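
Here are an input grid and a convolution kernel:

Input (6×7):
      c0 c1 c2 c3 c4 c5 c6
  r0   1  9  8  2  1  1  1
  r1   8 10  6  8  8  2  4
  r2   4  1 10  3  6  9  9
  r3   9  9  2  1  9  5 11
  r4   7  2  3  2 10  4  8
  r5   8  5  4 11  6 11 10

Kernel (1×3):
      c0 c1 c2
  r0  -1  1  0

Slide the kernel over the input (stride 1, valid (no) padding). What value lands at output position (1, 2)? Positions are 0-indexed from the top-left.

2

The receptive field on the input at this output position is [6 8 8]. Elementwise product with the kernel and sum: 6·-1 + 8·1.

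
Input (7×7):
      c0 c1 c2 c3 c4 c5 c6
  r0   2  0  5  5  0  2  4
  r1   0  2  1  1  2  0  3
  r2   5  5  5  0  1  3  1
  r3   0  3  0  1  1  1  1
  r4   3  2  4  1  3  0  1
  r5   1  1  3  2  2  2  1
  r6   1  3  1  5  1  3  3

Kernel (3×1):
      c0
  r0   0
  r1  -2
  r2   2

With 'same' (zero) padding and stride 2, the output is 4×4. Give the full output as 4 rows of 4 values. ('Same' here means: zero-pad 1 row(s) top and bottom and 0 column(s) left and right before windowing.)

Output[0,0]: The receptive field on the zero-padded input at this output position is [0 / 2 / 0]. Elementwise product with the kernel and sum: 2·-2 + 0·2.

-4 -8 4 -2
-10 -10 0 0
-4 -2 -2 0
-2 -2 -2 -6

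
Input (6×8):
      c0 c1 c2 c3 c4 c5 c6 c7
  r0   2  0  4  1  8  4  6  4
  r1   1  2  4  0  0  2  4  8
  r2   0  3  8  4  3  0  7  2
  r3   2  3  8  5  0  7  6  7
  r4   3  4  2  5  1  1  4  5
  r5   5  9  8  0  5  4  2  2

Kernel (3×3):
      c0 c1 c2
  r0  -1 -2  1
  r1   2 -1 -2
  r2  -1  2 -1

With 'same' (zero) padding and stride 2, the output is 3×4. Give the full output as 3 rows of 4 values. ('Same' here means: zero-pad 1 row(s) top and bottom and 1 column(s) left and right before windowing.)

Output[0,0]: The receptive field on the zero-padded input at this output position is [0 0 0 / 0 2 0 / 0 1 2]. Elementwise product with the kernel and sum: 0·-1 + 0·-2 + 0·1 + 0·2 + 2·-1 + 0·-2 + 0·-1 + 1·2 + 2·-1.

-2 0 -16 -8
-5 -12 -5 -15
-11 -11 15 -26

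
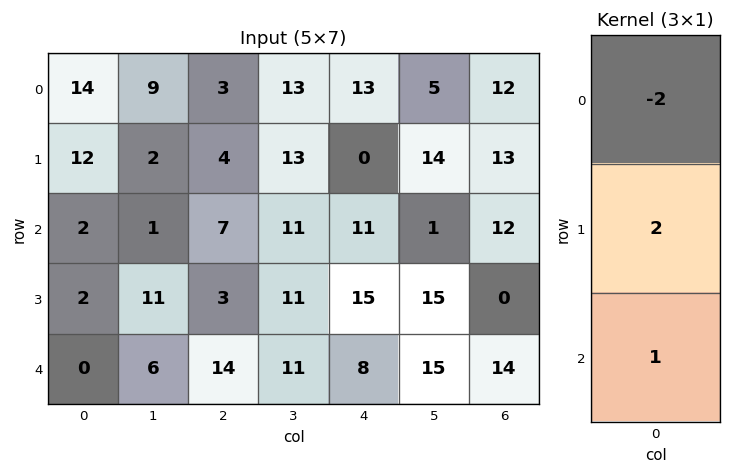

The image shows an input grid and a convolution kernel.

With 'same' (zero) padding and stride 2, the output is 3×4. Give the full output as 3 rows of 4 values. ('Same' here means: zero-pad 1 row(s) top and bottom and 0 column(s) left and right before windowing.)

Output[0,0]: The receptive field on the zero-padded input at this output position is [0 / 14 / 12]. Elementwise product with the kernel and sum: 0·-2 + 14·2 + 12·1.

40 10 26 37
-18 9 37 -2
-4 22 -14 28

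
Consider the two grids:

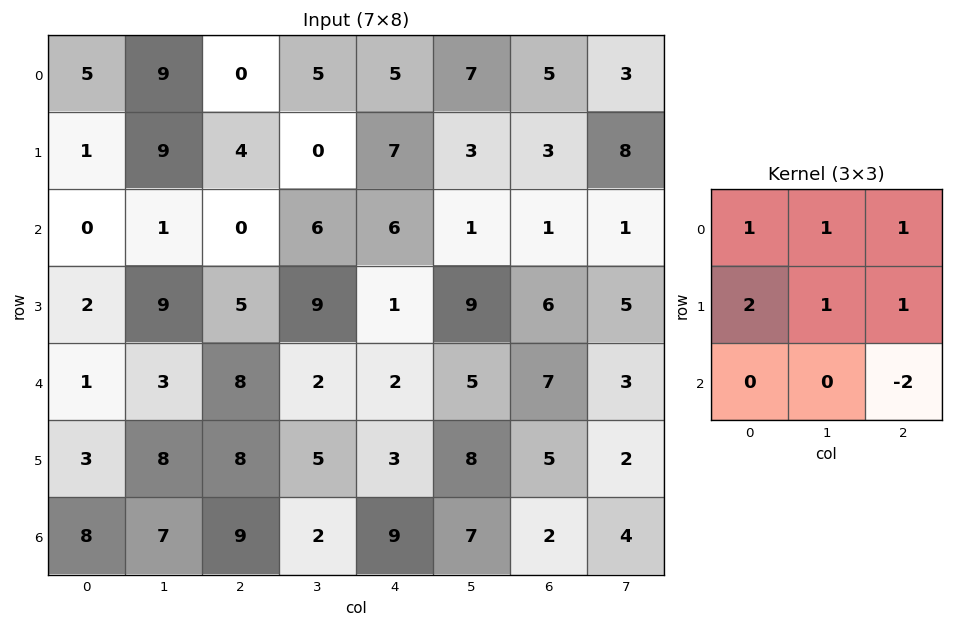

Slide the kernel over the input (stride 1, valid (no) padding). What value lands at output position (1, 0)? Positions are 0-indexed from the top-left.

5

The receptive field on the input at this output position is [1 9 4 / 0 1 0 / 2 9 5]. Elementwise product with the kernel and sum: 1·1 + 9·1 + 4·1 + 0·2 + 1·1 + 0·1 + 5·-2.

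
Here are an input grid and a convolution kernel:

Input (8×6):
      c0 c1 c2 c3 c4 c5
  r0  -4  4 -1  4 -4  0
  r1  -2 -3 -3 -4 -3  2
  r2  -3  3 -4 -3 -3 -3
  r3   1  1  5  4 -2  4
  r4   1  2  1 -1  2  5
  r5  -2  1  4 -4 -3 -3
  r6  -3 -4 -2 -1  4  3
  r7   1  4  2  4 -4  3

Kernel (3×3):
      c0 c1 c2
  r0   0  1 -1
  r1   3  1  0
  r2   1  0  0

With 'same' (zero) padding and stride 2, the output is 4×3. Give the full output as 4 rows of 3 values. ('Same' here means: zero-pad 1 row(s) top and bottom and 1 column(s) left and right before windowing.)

-4 8 4
-2 7 -13
1 9 -11
-6 -2 5

Output[0,0]: The receptive field on the zero-padded input at this output position is [0 0 0 / 0 -4 4 / 0 -2 -3]. Elementwise product with the kernel and sum: 0·1 + 0·-1 + 0·3 + -4·1 + 0·1.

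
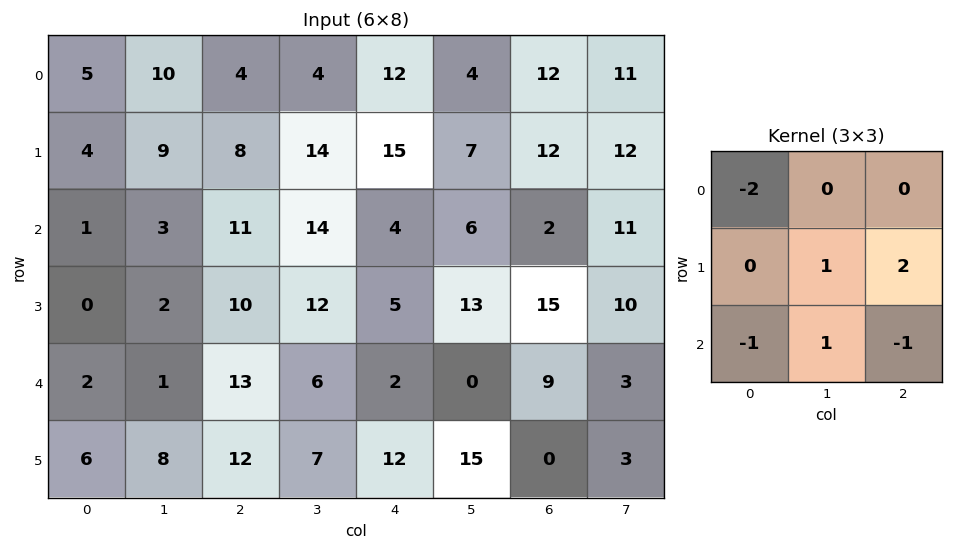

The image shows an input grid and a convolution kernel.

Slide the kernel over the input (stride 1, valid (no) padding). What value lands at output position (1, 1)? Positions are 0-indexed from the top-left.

17

The receptive field on the input at this output position is [9 8 14 / 3 11 14 / 2 10 12]. Elementwise product with the kernel and sum: 9·-2 + 11·1 + 14·2 + 2·-1 + 10·1 + 12·-1.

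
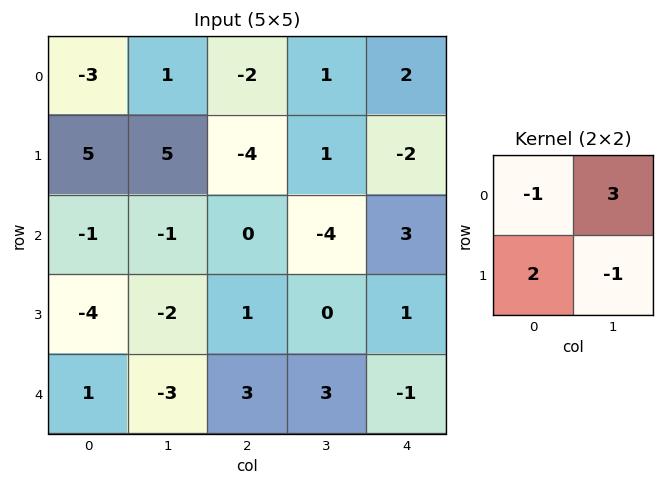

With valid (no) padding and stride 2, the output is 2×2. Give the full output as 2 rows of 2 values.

Output[0,0]: The receptive field on the input at this output position is [-3 1 / 5 5]. Elementwise product with the kernel and sum: -3·-1 + 1·3 + 5·2 + 5·-1.

11 -4
-8 -10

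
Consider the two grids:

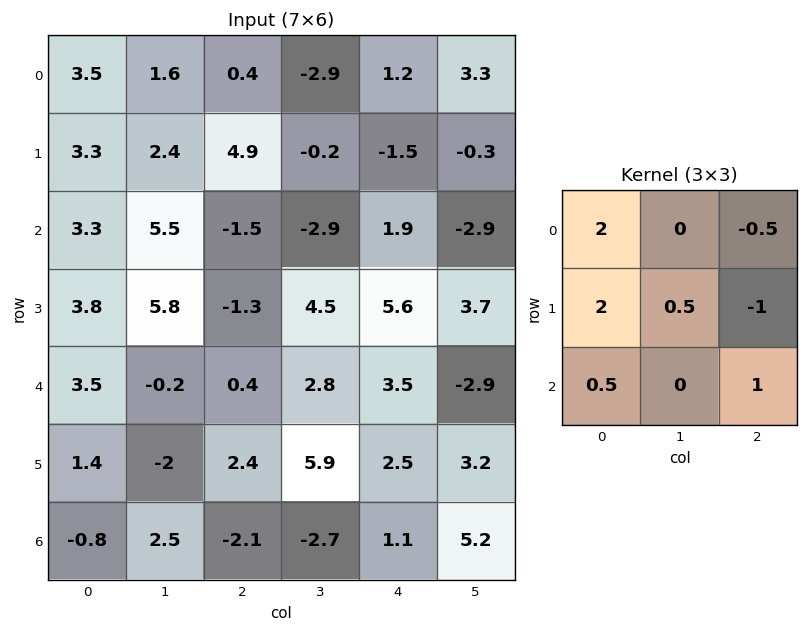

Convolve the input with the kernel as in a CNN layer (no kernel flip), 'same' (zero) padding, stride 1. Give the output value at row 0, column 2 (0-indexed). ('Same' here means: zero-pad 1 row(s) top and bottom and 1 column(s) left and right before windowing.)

The receptive field on the zero-padded input at this output position is [0 0 0 / 1.6 0.4 -2.9 / 2.4 4.9 -0.2]. Elementwise product with the kernel and sum: 0·2 + 0·-0.5 + 1.6·2 + 0.4·0.5 + -2.9·-1 + 2.4·0.5 + -0.2·1.

7.3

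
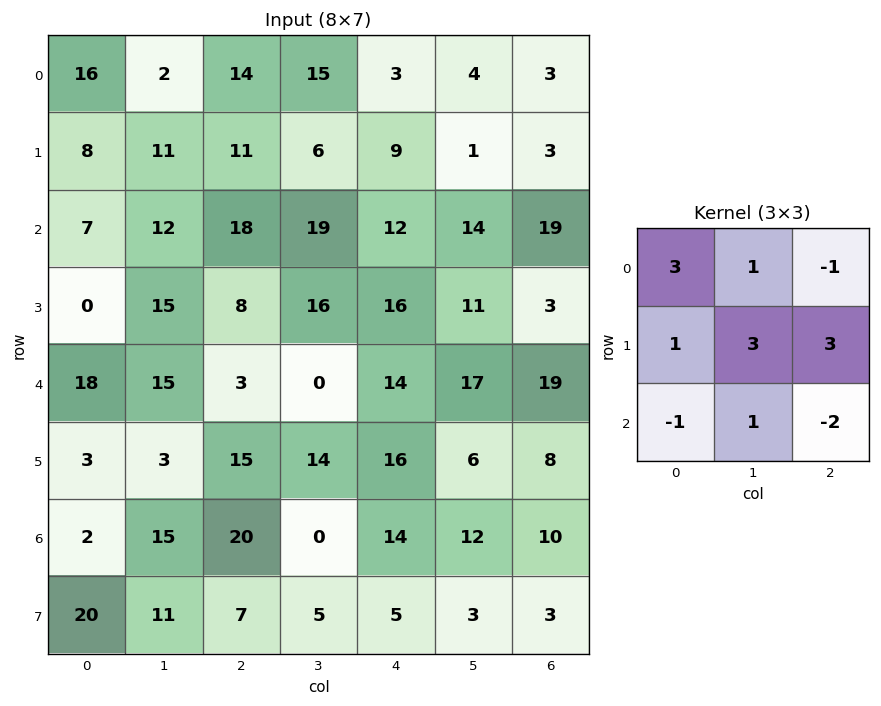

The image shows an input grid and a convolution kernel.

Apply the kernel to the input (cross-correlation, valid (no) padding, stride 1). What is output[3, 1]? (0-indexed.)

45

The receptive field on the input at this output position is [15 8 16 / 15 3 0 / 3 15 14]. Elementwise product with the kernel and sum: 15·3 + 8·1 + 16·-1 + 15·1 + 3·3 + 0·3 + 3·-1 + 15·1 + 14·-2.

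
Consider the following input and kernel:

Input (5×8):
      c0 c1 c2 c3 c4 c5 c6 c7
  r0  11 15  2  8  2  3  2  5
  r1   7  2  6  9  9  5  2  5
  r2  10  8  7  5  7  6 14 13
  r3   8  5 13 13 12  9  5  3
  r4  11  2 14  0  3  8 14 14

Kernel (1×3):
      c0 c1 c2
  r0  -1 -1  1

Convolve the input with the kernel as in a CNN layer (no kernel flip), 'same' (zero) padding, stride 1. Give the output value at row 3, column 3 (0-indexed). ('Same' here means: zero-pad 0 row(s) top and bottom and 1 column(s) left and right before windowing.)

The receptive field on the zero-padded input at this output position is [13 13 12]. Elementwise product with the kernel and sum: 13·-1 + 13·-1 + 12·1.

-14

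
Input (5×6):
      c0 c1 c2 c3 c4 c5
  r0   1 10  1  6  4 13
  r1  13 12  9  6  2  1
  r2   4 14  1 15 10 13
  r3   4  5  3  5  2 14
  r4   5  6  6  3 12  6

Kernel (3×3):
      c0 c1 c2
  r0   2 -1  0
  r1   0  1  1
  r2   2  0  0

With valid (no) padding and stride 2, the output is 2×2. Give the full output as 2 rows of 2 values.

21 6
12 6

Output[0,0]: The receptive field on the input at this output position is [1 10 1 / 13 12 9 / 4 14 1]. Elementwise product with the kernel and sum: 1·2 + 10·-1 + 12·1 + 9·1 + 4·2.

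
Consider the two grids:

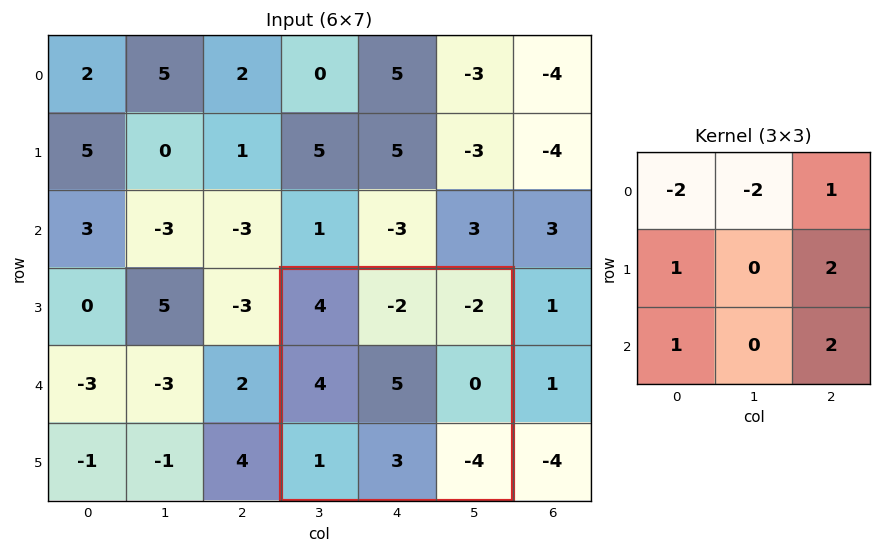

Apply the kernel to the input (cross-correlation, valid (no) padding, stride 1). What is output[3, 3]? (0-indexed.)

-9

The receptive field on the input at this output position is [4 -2 -2 / 4 5 0 / 1 3 -4]. Elementwise product with the kernel and sum: 4·-2 + -2·-2 + -2·1 + 4·1 + 0·2 + 1·1 + -4·2.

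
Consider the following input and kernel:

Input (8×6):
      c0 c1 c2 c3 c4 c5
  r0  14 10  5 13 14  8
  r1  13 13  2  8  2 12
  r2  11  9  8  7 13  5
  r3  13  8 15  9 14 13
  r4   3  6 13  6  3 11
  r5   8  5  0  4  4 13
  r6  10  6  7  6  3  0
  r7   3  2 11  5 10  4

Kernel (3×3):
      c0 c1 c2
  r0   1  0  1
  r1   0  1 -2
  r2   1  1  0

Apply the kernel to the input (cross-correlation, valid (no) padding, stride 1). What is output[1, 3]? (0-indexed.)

46

The receptive field on the input at this output position is [8 2 12 / 7 13 5 / 9 14 13]. Elementwise product with the kernel and sum: 8·1 + 12·1 + 13·1 + 5·-2 + 9·1 + 14·1.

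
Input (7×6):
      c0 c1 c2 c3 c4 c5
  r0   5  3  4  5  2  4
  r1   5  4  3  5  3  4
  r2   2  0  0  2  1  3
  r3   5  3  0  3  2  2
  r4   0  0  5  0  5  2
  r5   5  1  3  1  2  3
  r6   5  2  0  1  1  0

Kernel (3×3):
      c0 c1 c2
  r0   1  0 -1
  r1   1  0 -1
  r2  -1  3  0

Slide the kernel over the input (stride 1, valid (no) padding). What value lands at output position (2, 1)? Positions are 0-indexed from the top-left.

The receptive field on the input at this output position is [0 0 2 / 3 0 3 / 0 5 0]. Elementwise product with the kernel and sum: 0·1 + 2·-1 + 3·1 + 3·-1 + 0·-1 + 5·3.

13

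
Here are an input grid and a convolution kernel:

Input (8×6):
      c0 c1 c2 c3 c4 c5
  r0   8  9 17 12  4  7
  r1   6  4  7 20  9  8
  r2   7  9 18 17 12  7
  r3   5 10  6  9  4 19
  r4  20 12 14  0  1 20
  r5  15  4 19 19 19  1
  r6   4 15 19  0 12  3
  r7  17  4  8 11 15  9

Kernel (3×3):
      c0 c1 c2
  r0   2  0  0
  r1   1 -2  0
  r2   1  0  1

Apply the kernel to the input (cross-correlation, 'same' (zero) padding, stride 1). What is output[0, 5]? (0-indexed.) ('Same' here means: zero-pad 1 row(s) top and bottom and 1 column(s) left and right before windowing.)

The receptive field on the zero-padded input at this output position is [0 0 0 / 4 7 0 / 9 8 0]. Elementwise product with the kernel and sum: 0·2 + 4·1 + 7·-2 + 9·1 + 0·1.

-1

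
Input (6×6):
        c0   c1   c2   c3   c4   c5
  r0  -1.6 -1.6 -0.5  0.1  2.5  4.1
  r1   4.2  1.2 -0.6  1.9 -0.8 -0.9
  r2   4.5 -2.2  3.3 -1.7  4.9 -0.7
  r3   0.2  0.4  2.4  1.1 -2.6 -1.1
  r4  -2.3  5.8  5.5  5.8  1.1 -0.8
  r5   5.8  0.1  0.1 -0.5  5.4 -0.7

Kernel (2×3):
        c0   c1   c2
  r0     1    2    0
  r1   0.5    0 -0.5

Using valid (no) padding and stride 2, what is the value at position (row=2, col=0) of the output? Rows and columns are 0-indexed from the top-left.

12.15

The receptive field on the input at this output position is [-2.3 5.8 5.5 / 5.8 0.1 0.1]. Elementwise product with the kernel and sum: -2.3·1 + 5.8·2 + 5.8·0.5 + 0.1·-0.5.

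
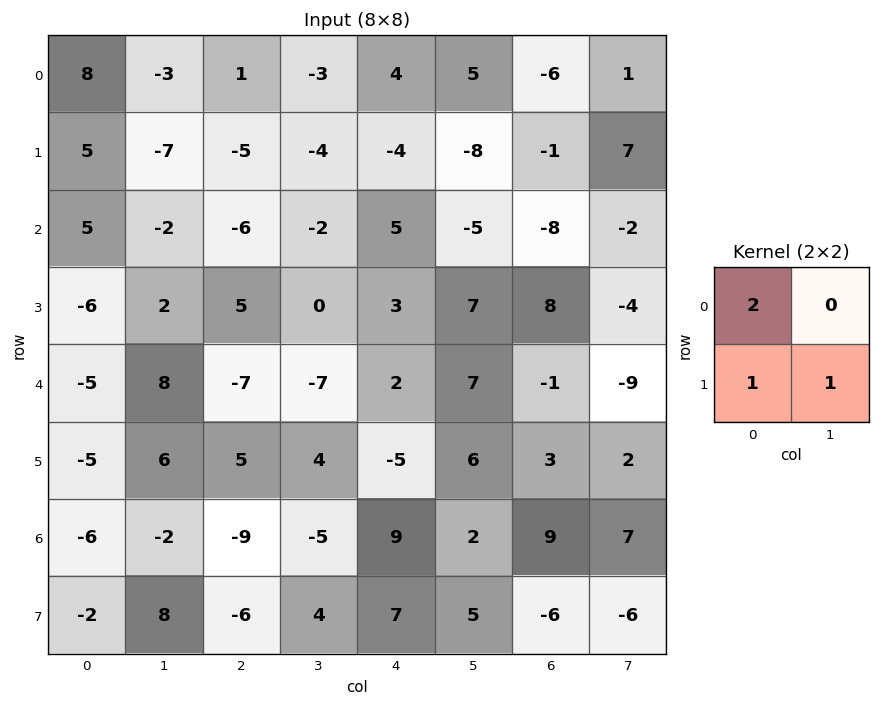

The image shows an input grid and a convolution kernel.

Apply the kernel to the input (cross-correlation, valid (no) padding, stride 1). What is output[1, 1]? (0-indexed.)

-22

The receptive field on the input at this output position is [-7 -5 / -2 -6]. Elementwise product with the kernel and sum: -7·2 + -2·1 + -6·1.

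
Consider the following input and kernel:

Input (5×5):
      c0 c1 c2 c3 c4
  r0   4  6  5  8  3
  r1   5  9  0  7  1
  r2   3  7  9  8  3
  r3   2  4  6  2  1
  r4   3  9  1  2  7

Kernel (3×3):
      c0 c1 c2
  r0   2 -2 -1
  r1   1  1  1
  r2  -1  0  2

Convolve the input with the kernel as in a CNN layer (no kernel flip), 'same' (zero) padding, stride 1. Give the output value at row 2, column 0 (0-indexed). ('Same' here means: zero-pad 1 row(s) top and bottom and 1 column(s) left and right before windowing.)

-1

The receptive field on the zero-padded input at this output position is [0 5 9 / 0 3 7 / 0 2 4]. Elementwise product with the kernel and sum: 0·2 + 5·-2 + 9·-1 + 0·1 + 3·1 + 7·1 + 0·-1 + 4·2.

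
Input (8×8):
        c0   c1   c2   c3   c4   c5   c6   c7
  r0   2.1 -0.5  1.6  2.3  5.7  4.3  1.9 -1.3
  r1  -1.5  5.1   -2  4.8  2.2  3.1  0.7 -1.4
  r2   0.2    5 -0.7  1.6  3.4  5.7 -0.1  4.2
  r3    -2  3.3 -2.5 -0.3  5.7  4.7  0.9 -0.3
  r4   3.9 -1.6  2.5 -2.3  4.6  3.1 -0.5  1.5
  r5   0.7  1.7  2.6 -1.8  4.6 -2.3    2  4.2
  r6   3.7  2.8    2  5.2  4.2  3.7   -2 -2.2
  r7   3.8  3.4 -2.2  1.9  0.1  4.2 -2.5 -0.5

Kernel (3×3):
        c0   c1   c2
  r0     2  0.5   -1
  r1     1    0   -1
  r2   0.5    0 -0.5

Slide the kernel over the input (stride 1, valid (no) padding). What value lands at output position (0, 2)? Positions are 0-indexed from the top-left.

-7.6

The receptive field on the input at this output position is [1.6 2.3 5.7 / -2 4.8 2.2 / -0.7 1.6 3.4]. Elementwise product with the kernel and sum: 1.6·2 + 2.3·0.5 + 5.7·-1 + -2·1 + 2.2·-1 + -0.7·0.5 + 3.4·-0.5.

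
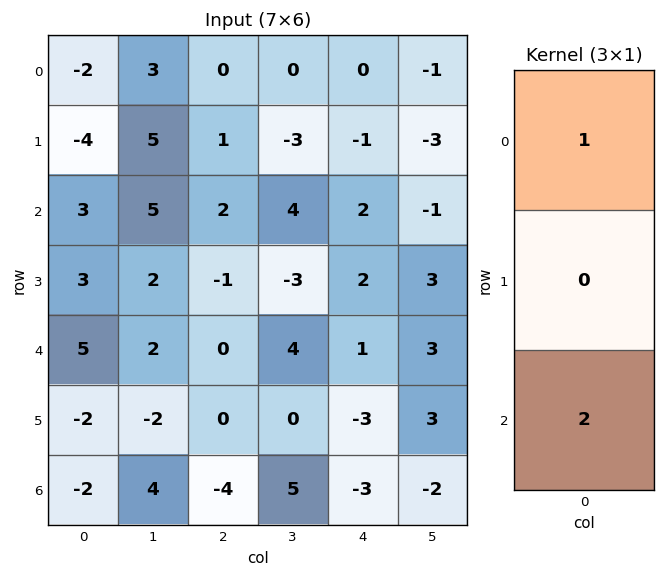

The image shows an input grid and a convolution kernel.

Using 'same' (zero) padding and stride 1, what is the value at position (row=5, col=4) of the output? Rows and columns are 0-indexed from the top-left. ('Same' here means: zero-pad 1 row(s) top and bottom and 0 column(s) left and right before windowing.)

The receptive field on the zero-padded input at this output position is [1 / -3 / -3]. Elementwise product with the kernel and sum: 1·1 + -3·2.

-5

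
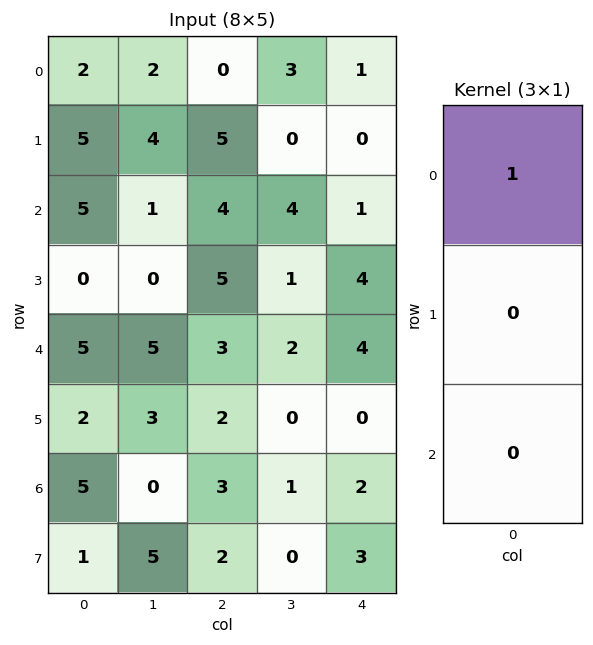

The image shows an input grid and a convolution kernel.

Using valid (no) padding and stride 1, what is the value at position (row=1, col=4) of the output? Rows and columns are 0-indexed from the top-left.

0

The receptive field on the input at this output position is [0 / 1 / 4]. Elementwise product with the kernel and sum: 0·1.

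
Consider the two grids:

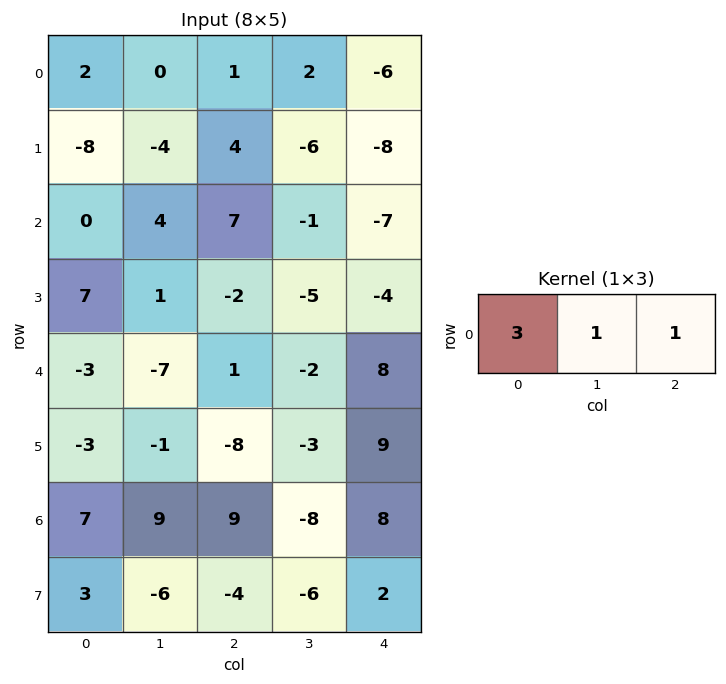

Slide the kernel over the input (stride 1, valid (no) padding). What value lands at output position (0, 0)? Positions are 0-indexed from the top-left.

7

The receptive field on the input at this output position is [2 0 1]. Elementwise product with the kernel and sum: 2·3 + 0·1 + 1·1.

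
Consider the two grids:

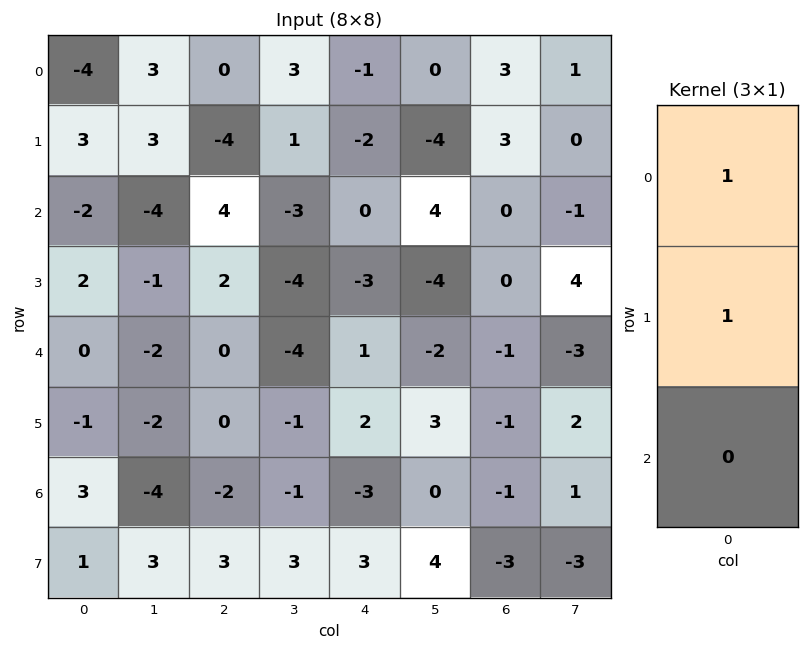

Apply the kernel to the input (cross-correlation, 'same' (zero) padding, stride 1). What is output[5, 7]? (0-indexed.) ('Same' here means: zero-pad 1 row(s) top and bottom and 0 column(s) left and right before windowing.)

-1

The receptive field on the zero-padded input at this output position is [-3 / 2 / 1]. Elementwise product with the kernel and sum: -3·1 + 2·1.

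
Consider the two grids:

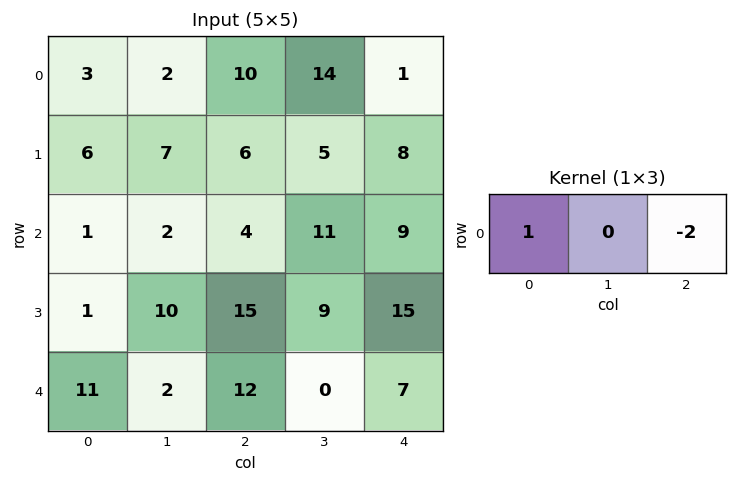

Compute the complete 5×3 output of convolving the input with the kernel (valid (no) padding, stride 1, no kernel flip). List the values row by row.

Output[0,0]: The receptive field on the input at this output position is [3 2 10]. Elementwise product with the kernel and sum: 3·1 + 10·-2.
Output[0,1]: The receptive field on the input at this output position is [2 10 14]. Elementwise product with the kernel and sum: 2·1 + 14·-2.

-17 -26 8
-6 -3 -10
-7 -20 -14
-29 -8 -15
-13 2 -2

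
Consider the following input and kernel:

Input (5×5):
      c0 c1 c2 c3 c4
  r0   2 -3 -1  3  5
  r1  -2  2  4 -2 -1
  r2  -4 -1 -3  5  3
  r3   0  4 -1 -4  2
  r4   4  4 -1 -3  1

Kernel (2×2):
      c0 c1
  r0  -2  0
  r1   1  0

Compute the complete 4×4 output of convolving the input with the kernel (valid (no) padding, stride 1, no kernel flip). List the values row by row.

Output[0,0]: The receptive field on the input at this output position is [2 -3 / -2 2]. Elementwise product with the kernel and sum: 2·-2 + -2·1.

-6 8 6 -8
0 -5 -11 9
8 6 5 -14
4 -4 1 5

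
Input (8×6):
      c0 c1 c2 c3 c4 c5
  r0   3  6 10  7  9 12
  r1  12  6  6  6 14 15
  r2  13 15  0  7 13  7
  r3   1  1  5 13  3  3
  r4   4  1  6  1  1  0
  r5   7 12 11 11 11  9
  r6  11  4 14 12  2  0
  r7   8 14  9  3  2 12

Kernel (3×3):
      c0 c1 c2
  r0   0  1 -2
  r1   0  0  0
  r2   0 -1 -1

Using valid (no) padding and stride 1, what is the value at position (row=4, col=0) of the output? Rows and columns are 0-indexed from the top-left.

-29

The receptive field on the input at this output position is [4 1 6 / 7 12 11 / 11 4 14]. Elementwise product with the kernel and sum: 1·1 + 6·-2 + 4·-1 + 14·-1.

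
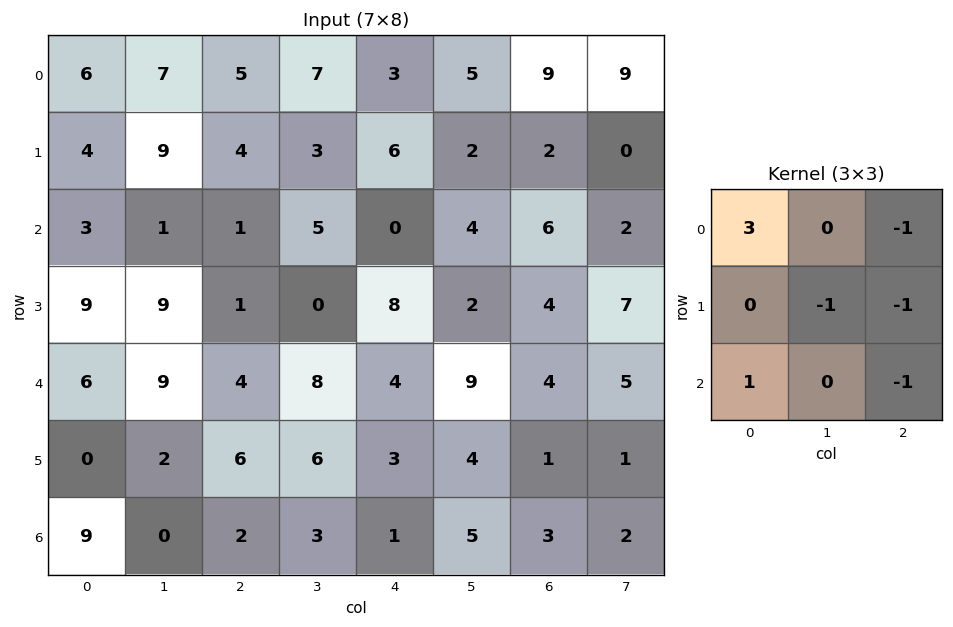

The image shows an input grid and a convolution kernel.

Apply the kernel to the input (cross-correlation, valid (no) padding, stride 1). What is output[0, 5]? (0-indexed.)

6

The receptive field on the input at this output position is [5 9 9 / 2 2 0 / 4 6 2]. Elementwise product with the kernel and sum: 5·3 + 9·-1 + 2·-1 + 0·-1 + 4·1 + 2·-1.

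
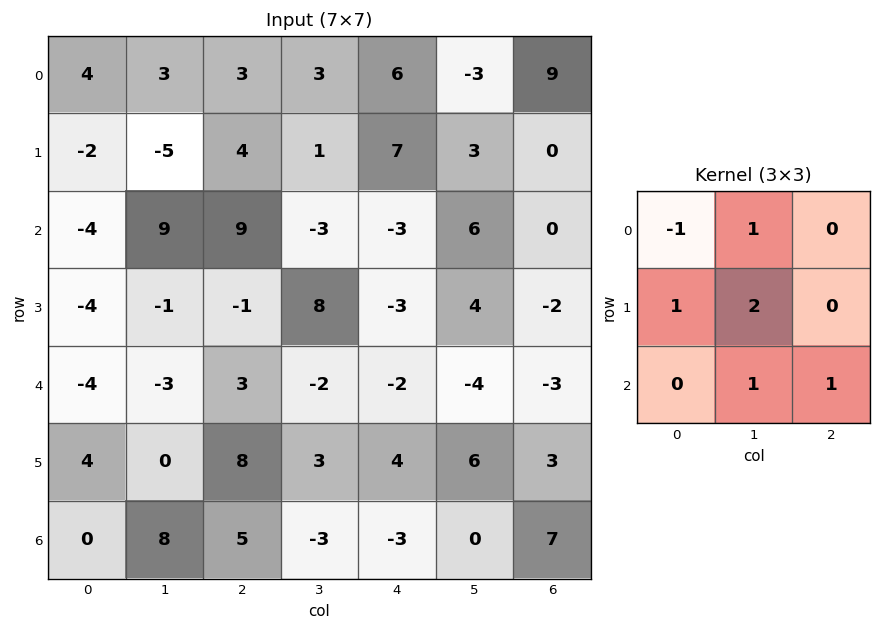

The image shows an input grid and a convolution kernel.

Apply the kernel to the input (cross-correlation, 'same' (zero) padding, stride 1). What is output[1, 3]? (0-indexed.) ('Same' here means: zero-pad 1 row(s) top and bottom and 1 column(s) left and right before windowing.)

0

The receptive field on the zero-padded input at this output position is [3 3 6 / 4 1 7 / 9 -3 -3]. Elementwise product with the kernel and sum: 3·-1 + 3·1 + 4·1 + 1·2 + -3·1 + -3·1.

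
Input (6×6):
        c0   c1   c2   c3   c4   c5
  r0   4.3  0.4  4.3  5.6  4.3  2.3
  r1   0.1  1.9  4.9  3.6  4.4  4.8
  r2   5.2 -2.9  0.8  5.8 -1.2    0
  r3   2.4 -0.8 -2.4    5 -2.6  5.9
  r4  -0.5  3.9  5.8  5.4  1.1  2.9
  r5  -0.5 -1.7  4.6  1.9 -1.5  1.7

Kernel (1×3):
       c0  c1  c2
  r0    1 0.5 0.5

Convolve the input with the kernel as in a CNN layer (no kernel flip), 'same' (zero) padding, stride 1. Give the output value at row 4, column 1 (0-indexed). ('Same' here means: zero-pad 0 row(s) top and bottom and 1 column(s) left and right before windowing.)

4.35

The receptive field on the zero-padded input at this output position is [-0.5 3.9 5.8]. Elementwise product with the kernel and sum: -0.5·1 + 3.9·0.5 + 5.8·0.5.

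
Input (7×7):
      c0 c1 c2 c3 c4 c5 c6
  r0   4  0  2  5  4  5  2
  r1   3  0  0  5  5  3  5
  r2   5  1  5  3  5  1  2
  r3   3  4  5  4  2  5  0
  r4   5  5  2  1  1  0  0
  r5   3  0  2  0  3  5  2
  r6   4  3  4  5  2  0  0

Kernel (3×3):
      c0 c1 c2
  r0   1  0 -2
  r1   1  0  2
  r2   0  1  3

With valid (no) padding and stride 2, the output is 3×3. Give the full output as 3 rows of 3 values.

19 22 22
19 8 3
23 19 8

Output[0,0]: The receptive field on the input at this output position is [4 0 2 / 3 0 0 / 5 1 5]. Elementwise product with the kernel and sum: 4·1 + 2·-2 + 3·1 + 0·2 + 1·1 + 5·3.
Output[0,1]: The receptive field on the input at this output position is [2 5 4 / 0 5 5 / 5 3 5]. Elementwise product with the kernel and sum: 2·1 + 4·-2 + 0·1 + 5·2 + 3·1 + 5·3.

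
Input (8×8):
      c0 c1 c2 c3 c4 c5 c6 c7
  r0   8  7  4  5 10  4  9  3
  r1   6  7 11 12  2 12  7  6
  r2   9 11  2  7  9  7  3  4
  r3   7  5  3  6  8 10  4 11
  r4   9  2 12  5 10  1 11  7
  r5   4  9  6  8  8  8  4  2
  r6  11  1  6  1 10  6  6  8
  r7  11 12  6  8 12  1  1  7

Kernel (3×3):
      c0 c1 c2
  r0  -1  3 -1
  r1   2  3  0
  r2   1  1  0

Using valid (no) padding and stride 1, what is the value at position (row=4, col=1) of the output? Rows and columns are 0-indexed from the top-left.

The receptive field on the input at this output position is [2 12 5 / 9 6 8 / 1 6 1]. Elementwise product with the kernel and sum: 2·-1 + 12·3 + 5·-1 + 9·2 + 6·3 + 1·1 + 6·1.

72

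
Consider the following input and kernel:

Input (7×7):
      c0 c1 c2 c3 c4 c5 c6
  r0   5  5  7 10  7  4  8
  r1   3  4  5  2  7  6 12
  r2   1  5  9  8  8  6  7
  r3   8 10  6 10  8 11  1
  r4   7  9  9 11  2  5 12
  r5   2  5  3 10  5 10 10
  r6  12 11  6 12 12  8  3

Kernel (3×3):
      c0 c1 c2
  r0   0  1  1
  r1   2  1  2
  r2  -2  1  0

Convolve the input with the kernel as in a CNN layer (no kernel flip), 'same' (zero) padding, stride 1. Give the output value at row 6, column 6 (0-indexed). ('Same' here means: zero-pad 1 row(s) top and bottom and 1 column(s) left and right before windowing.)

The receptive field on the zero-padded input at this output position is [10 10 0 / 8 3 0 / 0 0 0]. Elementwise product with the kernel and sum: 10·1 + 0·1 + 8·2 + 3·1 + 0·2 + 0·-2 + 0·1.

29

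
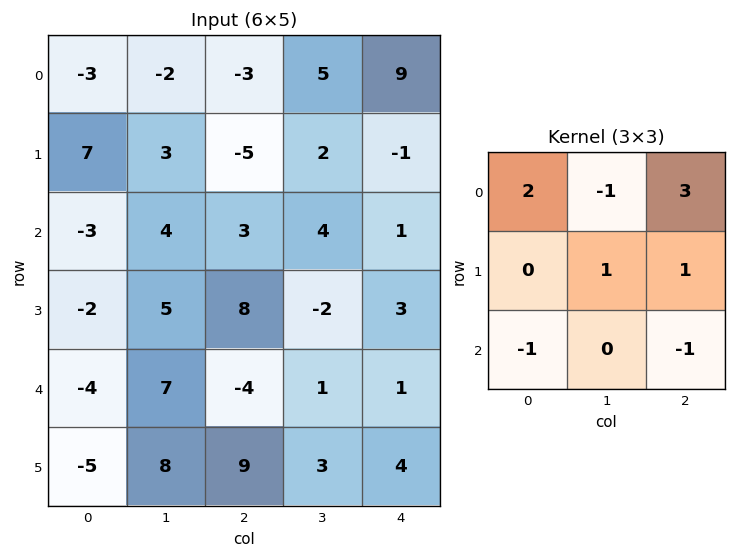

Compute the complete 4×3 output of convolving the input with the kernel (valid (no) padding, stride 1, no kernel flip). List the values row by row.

-15 3 13
-3 21 -21
20 15 9
14 -18 16

Output[0,0]: The receptive field on the input at this output position is [-3 -2 -3 / 7 3 -5 / -3 4 3]. Elementwise product with the kernel and sum: -3·2 + -2·-1 + -3·3 + 3·1 + -5·1 + -3·-1 + 3·-1.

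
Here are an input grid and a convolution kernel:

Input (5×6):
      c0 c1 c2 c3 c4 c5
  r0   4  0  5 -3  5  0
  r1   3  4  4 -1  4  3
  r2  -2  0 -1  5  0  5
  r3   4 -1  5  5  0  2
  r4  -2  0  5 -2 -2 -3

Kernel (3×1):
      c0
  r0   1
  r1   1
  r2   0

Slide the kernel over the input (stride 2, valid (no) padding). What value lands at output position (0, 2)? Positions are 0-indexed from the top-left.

The receptive field on the input at this output position is [5 / 4 / 0]. Elementwise product with the kernel and sum: 5·1 + 4·1.

9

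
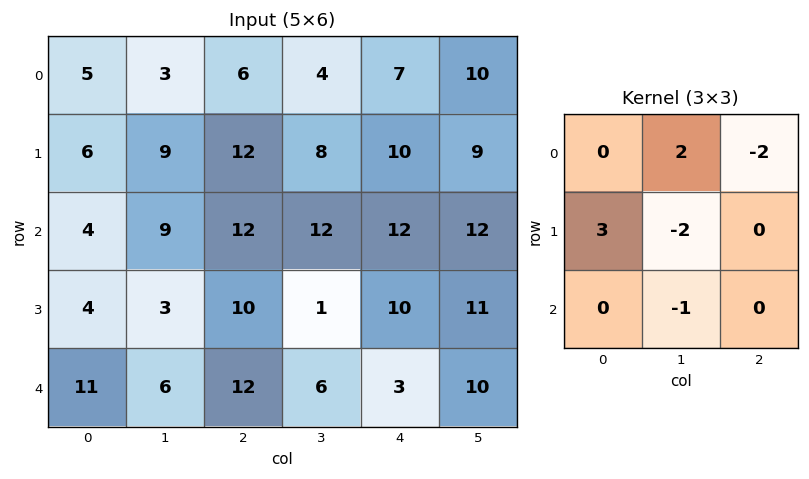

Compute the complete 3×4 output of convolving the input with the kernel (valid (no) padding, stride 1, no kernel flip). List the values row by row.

-15 -5 2 -14
-15 1 7 4
-6 -23 22 -20

Output[0,0]: The receptive field on the input at this output position is [5 3 6 / 6 9 12 / 4 9 12]. Elementwise product with the kernel and sum: 3·2 + 6·-2 + 6·3 + 9·-2 + 9·-1.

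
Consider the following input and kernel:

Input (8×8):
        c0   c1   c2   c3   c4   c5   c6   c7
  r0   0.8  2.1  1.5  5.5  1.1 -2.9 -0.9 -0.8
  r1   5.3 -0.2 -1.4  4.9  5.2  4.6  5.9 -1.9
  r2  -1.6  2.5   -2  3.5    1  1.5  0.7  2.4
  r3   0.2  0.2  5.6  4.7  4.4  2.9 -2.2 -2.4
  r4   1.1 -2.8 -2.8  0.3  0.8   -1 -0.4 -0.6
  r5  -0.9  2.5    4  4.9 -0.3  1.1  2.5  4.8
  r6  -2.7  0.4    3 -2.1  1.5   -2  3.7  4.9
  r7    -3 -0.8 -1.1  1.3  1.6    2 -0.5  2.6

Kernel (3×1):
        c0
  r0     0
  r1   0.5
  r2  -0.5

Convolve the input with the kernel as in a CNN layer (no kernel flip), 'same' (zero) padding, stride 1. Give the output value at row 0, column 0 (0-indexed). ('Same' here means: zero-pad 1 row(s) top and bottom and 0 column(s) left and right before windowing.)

-2.25

The receptive field on the zero-padded input at this output position is [0 / 0.8 / 5.3]. Elementwise product with the kernel and sum: 0.8·0.5 + 5.3·-0.5.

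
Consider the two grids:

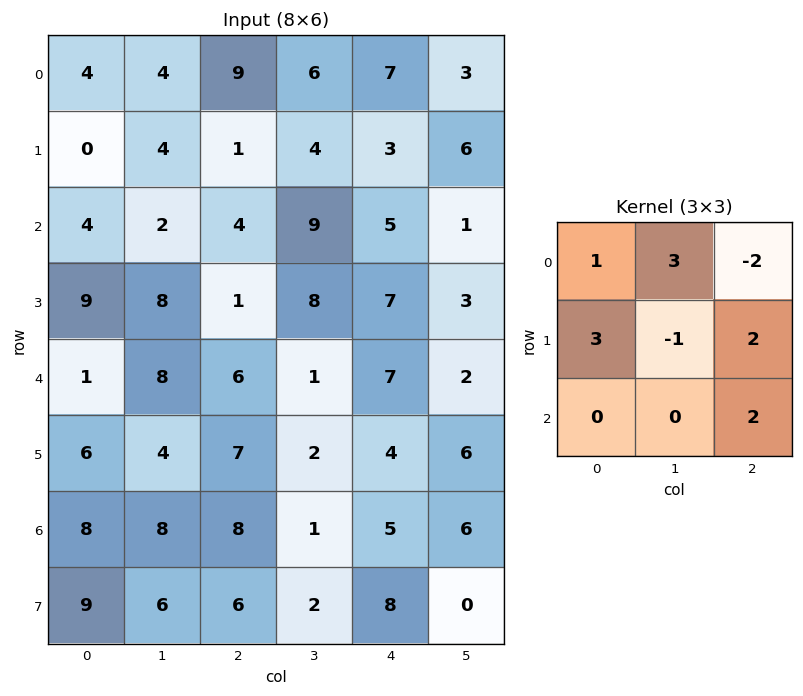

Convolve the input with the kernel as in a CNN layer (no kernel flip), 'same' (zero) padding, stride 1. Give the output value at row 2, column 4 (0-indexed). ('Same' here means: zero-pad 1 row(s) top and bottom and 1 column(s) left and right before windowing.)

The receptive field on the zero-padded input at this output position is [4 3 6 / 9 5 1 / 8 7 3]. Elementwise product with the kernel and sum: 4·1 + 3·3 + 6·-2 + 9·3 + 5·-1 + 1·2 + 3·2.

31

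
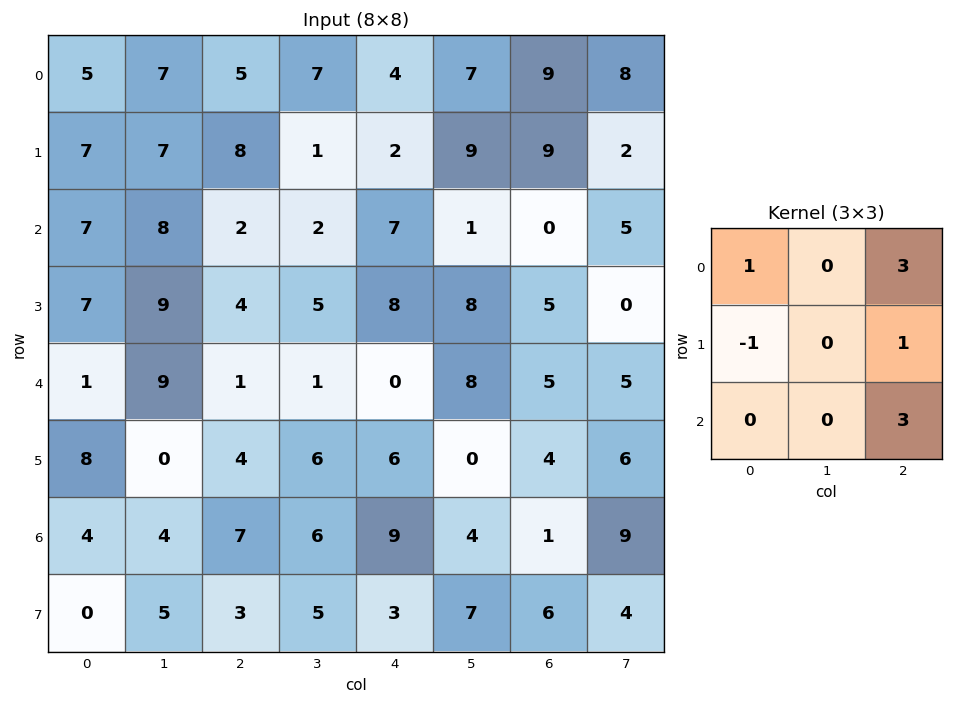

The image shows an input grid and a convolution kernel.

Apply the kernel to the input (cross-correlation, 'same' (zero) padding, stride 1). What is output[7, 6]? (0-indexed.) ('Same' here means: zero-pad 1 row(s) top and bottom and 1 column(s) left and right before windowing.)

The receptive field on the zero-padded input at this output position is [4 1 9 / 7 6 4 / 0 0 0]. Elementwise product with the kernel and sum: 4·1 + 9·3 + 7·-1 + 4·1 + 0·3.

28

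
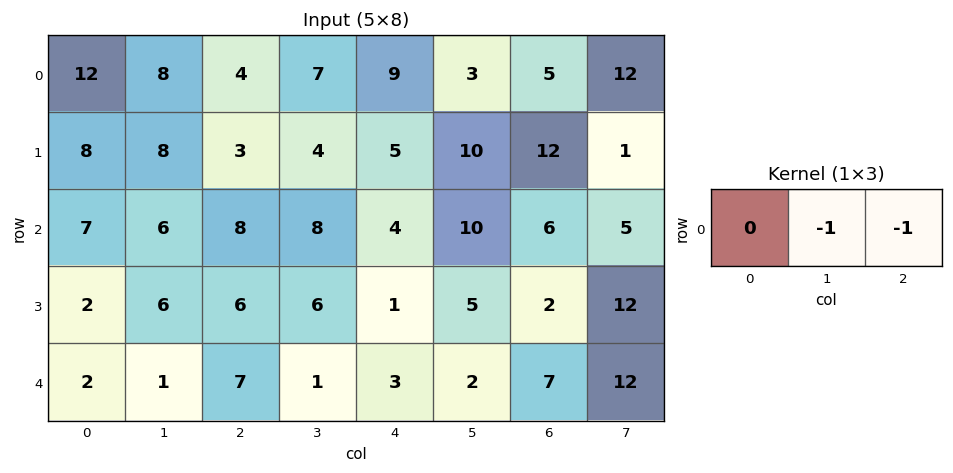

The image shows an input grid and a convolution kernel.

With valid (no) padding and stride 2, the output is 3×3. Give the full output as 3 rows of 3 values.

-12 -16 -8
-14 -12 -16
-8 -4 -9

Output[0,0]: The receptive field on the input at this output position is [12 8 4]. Elementwise product with the kernel and sum: 8·-1 + 4·-1.
Output[0,1]: The receptive field on the input at this output position is [4 7 9]. Elementwise product with the kernel and sum: 7·-1 + 9·-1.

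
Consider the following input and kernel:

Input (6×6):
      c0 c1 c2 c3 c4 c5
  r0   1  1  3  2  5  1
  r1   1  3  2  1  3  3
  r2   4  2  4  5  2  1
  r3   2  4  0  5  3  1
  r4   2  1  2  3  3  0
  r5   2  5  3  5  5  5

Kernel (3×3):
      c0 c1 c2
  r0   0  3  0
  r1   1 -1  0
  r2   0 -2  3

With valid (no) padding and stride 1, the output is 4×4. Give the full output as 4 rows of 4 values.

Output[0,0]: The receptive field on the input at this output position is [1 1 3 / 1 3 2 / 4 2 4]. Elementwise product with the kernel and sum: 1·3 + 1·1 + 3·-1 + 2·-2 + 4·3.

9 17 3 12
3 19 1 9
8 21 13 2
12 8 19 14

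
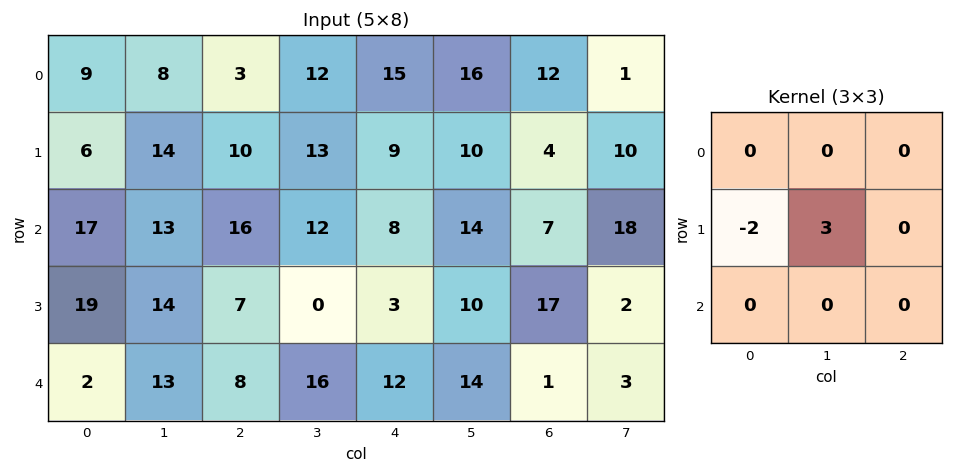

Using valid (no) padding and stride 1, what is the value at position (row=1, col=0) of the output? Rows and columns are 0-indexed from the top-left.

The receptive field on the input at this output position is [6 14 10 / 17 13 16 / 19 14 7]. Elementwise product with the kernel and sum: 17·-2 + 13·3.

5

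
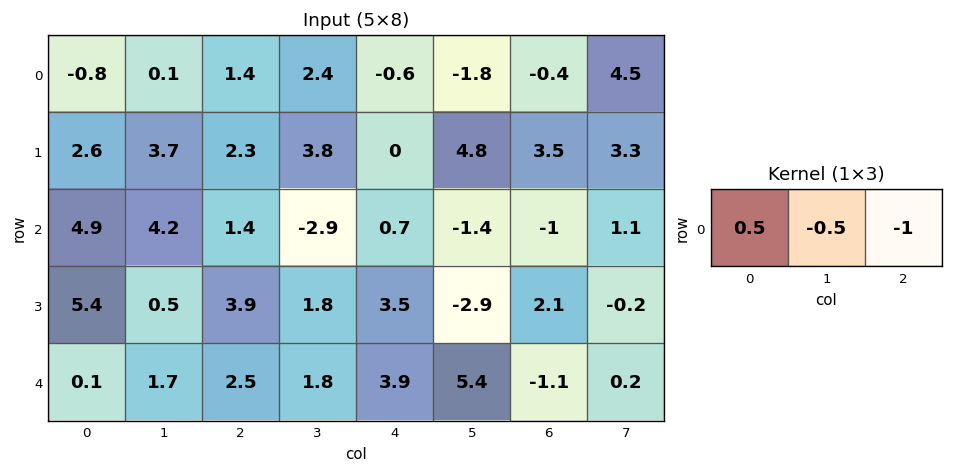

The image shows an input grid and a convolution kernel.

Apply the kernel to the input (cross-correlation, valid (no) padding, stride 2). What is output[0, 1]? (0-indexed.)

0.1

The receptive field on the input at this output position is [1.4 2.4 -0.6]. Elementwise product with the kernel and sum: 1.4·0.5 + 2.4·-0.5 + -0.6·-1.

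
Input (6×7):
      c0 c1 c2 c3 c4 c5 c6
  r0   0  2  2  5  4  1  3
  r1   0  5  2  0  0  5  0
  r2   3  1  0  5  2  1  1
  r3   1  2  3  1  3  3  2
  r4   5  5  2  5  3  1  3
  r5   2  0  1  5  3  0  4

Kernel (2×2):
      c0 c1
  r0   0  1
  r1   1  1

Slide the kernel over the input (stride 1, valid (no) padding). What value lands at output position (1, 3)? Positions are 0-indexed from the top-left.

7

The receptive field on the input at this output position is [0 0 / 5 2]. Elementwise product with the kernel and sum: 0·1 + 5·1 + 2·1.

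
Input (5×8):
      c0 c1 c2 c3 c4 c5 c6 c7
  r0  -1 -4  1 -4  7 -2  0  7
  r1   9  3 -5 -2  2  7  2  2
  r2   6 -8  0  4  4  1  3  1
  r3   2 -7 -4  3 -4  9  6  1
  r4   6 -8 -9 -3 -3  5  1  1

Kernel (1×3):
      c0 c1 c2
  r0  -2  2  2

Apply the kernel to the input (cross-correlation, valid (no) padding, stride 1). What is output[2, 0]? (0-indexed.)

The receptive field on the input at this output position is [6 -8 0]. Elementwise product with the kernel and sum: 6·-2 + -8·2 + 0·2.

-28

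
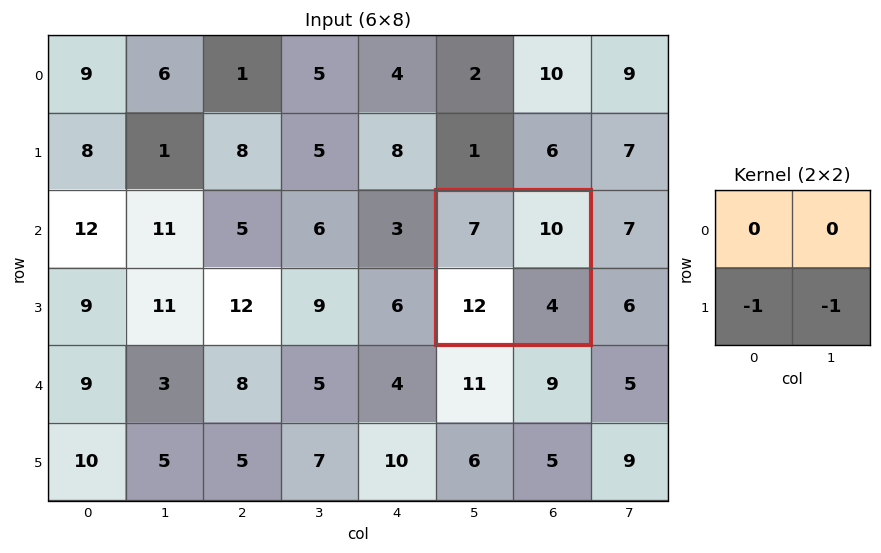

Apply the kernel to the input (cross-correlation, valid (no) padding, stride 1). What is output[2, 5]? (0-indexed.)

The receptive field on the input at this output position is [7 10 / 12 4]. Elementwise product with the kernel and sum: 12·-1 + 4·-1.

-16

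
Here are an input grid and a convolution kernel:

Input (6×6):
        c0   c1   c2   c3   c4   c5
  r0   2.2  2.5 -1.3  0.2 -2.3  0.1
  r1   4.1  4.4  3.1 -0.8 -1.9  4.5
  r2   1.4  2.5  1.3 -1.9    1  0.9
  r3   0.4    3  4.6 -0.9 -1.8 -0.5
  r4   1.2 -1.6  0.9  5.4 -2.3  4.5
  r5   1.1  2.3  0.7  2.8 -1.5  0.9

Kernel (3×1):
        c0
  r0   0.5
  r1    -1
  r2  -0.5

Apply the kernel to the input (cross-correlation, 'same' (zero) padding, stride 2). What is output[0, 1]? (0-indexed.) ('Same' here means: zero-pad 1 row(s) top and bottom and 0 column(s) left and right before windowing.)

The receptive field on the zero-padded input at this output position is [0 / -1.3 / 3.1]. Elementwise product with the kernel and sum: 0·0.5 + -1.3·-1 + 3.1·-0.5.

-0.25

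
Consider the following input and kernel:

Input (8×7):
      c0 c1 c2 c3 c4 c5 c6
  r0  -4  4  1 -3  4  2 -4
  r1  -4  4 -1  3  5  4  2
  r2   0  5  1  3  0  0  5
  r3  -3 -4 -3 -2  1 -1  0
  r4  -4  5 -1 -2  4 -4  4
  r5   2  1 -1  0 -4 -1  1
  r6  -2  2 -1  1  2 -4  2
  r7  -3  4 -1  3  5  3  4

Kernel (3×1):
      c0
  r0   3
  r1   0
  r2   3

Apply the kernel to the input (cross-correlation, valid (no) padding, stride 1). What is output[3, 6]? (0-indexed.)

3

The receptive field on the input at this output position is [0 / 4 / 1]. Elementwise product with the kernel and sum: 0·3 + 1·3.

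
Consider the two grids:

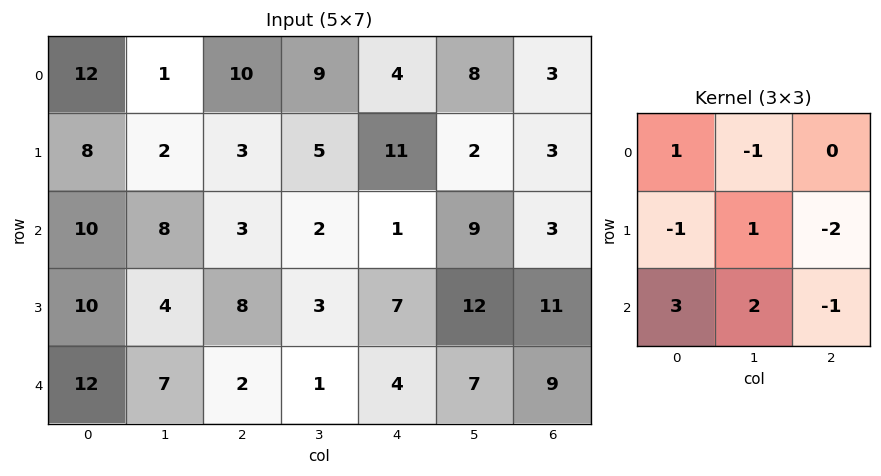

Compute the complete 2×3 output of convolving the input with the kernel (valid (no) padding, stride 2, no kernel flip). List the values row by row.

Output[0,0]: The receptive field on the input at this output position is [12 1 10 / 8 2 3 / 10 8 3]. Elementwise product with the kernel and sum: 12·1 + 1·-1 + 8·-1 + 2·1 + 3·-2 + 10·3 + 8·2 + 3·-1.
Output[0,1]: The receptive field on the input at this output position is [10 9 4 / 3 5 11 / 3 2 1]. Elementwise product with the kernel and sum: 10·1 + 9·-1 + 3·-1 + 5·1 + 11·-2 + 3·3 + 2·2 + 1·-1.

42 -7 -1
28 -14 -8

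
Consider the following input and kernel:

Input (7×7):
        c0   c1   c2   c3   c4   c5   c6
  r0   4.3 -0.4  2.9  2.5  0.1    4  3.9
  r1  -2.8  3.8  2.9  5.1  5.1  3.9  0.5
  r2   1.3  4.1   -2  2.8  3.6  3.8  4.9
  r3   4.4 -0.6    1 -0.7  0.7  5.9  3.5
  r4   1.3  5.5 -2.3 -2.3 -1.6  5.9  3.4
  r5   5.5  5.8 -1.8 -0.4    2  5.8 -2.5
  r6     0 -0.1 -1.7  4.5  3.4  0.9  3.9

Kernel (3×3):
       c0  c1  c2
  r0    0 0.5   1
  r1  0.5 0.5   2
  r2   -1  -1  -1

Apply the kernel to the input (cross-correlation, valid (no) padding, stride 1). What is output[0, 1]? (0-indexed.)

The receptive field on the input at this output position is [-0.4 2.9 2.5 / 3.8 2.9 5.1 / 4.1 -2 2.8]. Elementwise product with the kernel and sum: 2.9·0.5 + 2.5·1 + 3.8·0.5 + 2.9·0.5 + 5.1·2 + 4.1·-1 + -2·-1 + 2.8·-1.

12.6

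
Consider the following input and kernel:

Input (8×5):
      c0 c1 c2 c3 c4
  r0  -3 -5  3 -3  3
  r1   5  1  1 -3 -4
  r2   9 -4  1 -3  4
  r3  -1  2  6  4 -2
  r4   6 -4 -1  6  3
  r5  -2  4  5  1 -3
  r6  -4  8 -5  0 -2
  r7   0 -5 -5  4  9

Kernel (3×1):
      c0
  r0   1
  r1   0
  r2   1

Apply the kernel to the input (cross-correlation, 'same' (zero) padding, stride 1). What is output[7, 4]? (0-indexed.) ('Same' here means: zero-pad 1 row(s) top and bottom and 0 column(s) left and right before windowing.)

-2

The receptive field on the zero-padded input at this output position is [-2 / 9 / 0]. Elementwise product with the kernel and sum: -2·1 + 0·1.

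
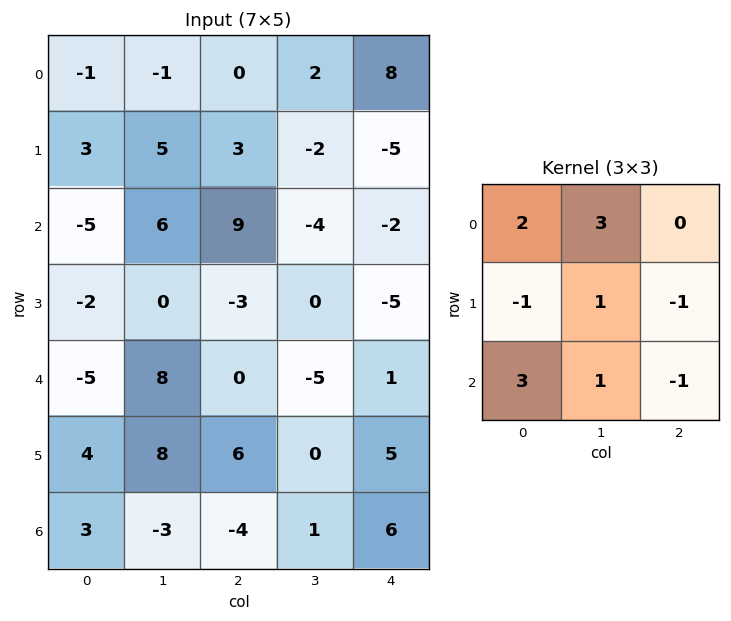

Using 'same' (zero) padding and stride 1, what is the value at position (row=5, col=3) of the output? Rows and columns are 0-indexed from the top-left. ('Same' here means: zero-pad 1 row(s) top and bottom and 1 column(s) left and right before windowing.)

-43

The receptive field on the zero-padded input at this output position is [0 -5 1 / 6 0 5 / -4 1 6]. Elementwise product with the kernel and sum: 0·2 + -5·3 + 6·-1 + 0·1 + 5·-1 + -4·3 + 1·1 + 6·-1.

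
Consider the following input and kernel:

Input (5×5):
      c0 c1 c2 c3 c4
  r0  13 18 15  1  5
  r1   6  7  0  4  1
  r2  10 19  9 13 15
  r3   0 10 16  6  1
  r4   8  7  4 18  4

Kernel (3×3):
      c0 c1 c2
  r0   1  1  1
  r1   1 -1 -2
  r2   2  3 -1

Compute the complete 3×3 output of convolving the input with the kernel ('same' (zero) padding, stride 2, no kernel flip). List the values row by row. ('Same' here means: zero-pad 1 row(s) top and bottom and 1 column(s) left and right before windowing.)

-38 11 7
-45 57 18
-12 -1 21

Output[0,0]: The receptive field on the zero-padded input at this output position is [0 0 0 / 0 13 18 / 0 6 7]. Elementwise product with the kernel and sum: 0·1 + 0·1 + 0·1 + 0·1 + 13·-1 + 18·-2 + 0·2 + 6·3 + 7·-1.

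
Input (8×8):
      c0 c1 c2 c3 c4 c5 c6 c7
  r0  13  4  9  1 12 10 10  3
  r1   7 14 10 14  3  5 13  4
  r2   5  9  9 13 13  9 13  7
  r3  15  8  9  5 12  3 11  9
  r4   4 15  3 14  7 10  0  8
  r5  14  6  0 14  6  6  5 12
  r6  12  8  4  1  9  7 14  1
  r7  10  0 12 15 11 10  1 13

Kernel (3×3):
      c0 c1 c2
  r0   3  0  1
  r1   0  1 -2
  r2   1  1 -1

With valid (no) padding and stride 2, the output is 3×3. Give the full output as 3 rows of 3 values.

Output[0,0]: The receptive field on the input at this output position is [13 4 9 / 7 14 10 / 5 9 9]. Elementwise product with the kernel and sum: 13·3 + 9·1 + 14·1 + 10·-2 + 5·1 + 9·1 + 9·-1.
Output[0,1]: The receptive field on the input at this output position is [9 1 12 / 10 14 3 / 9 13 13]. Elementwise product with the kernel and sum: 9·3 + 12·1 + 14·1 + 3·-2 + 9·1 + 13·1 + 13·-1.

47 56 34
30 31 50
37 14 19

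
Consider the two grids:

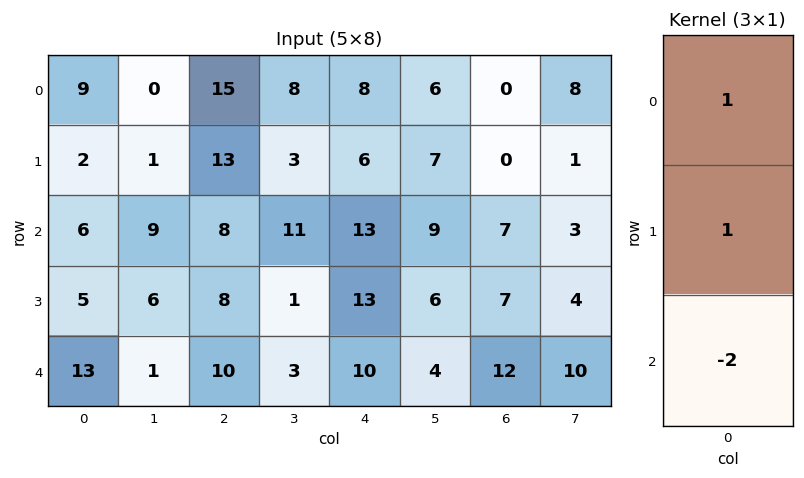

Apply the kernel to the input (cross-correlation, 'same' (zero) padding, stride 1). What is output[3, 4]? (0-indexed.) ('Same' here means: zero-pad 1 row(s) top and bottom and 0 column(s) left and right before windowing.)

6

The receptive field on the zero-padded input at this output position is [13 / 13 / 10]. Elementwise product with the kernel and sum: 13·1 + 13·1 + 10·-2.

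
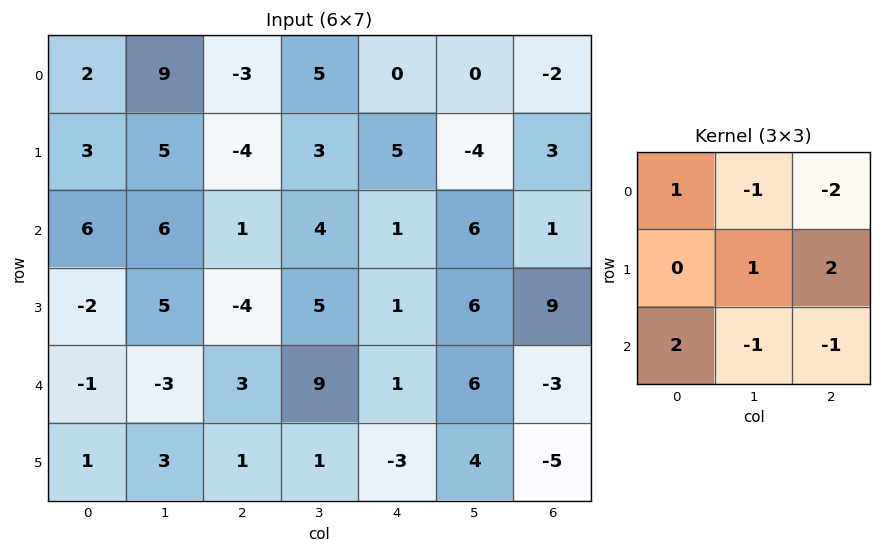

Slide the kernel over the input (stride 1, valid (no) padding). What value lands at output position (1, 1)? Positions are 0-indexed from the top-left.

21

The receptive field on the input at this output position is [5 -4 3 / 6 1 4 / 5 -4 5]. Elementwise product with the kernel and sum: 5·1 + -4·-1 + 3·-2 + 1·1 + 4·2 + 5·2 + -4·-1 + 5·-1.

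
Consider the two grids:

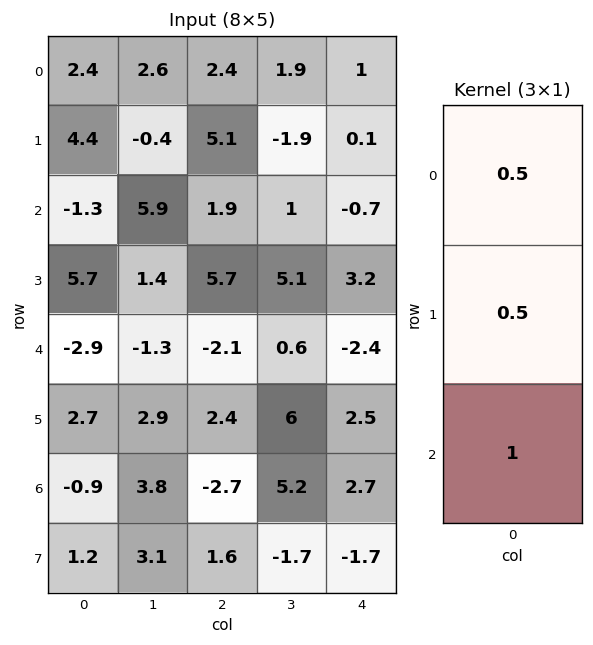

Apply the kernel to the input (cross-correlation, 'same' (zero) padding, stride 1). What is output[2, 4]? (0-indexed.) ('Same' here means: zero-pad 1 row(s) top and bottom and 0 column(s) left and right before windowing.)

2.9

The receptive field on the zero-padded input at this output position is [0.1 / -0.7 / 3.2]. Elementwise product with the kernel and sum: 0.1·0.5 + -0.7·0.5 + 3.2·1.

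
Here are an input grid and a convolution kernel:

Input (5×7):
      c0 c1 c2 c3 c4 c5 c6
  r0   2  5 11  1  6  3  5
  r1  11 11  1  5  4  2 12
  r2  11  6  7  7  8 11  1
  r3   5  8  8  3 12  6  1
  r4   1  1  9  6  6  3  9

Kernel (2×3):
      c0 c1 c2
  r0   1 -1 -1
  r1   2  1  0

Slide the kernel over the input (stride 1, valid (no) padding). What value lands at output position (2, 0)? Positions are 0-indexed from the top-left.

16

The receptive field on the input at this output position is [11 6 7 / 5 8 8]. Elementwise product with the kernel and sum: 11·1 + 6·-1 + 7·-1 + 5·2 + 8·1.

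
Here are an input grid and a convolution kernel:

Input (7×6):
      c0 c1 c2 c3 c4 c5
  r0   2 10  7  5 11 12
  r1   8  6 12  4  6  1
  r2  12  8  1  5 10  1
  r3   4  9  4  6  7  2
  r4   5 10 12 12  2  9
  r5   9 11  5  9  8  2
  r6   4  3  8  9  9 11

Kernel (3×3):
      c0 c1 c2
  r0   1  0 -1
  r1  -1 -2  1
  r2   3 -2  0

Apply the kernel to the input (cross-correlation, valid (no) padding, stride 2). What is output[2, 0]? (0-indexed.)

The receptive field on the input at this output position is [5 10 12 / 9 11 5 / 4 3 8]. Elementwise product with the kernel and sum: 5·1 + 12·-1 + 9·-1 + 11·-2 + 5·1 + 4·3 + 3·-2.

-27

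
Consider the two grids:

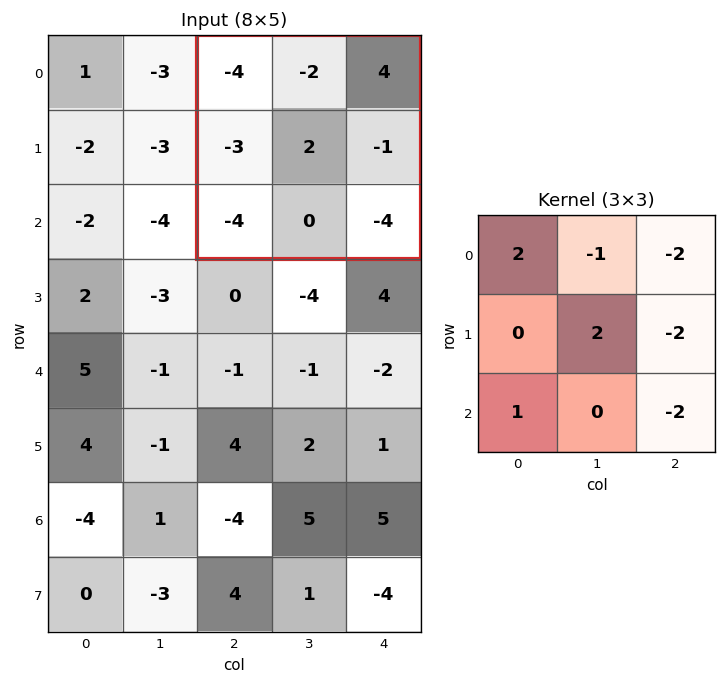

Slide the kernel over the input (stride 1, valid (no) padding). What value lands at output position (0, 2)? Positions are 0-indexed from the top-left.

The receptive field on the input at this output position is [-4 -2 4 / -3 2 -1 / -4 0 -4]. Elementwise product with the kernel and sum: -4·2 + -2·-1 + 4·-2 + 2·2 + -1·-2 + -4·1 + -4·-2.

-4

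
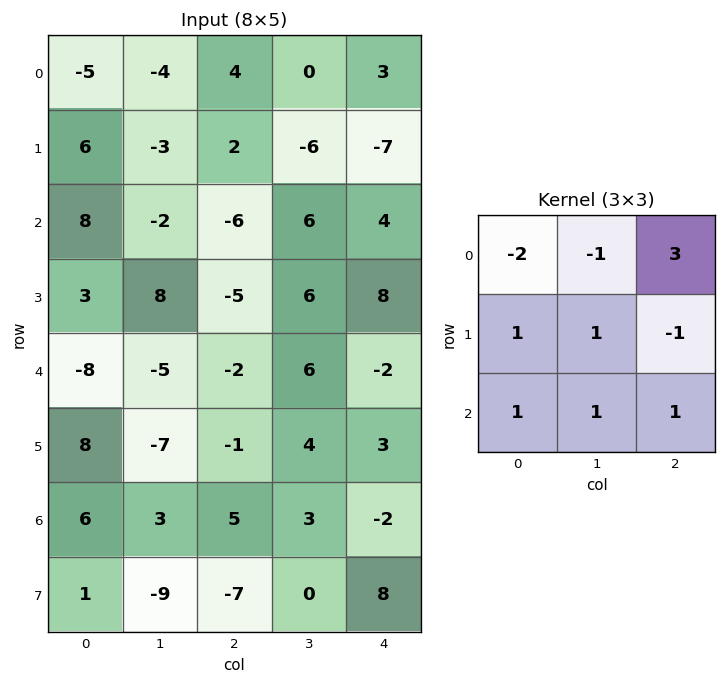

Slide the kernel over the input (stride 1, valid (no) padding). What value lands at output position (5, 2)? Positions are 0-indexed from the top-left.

18

The receptive field on the input at this output position is [-1 4 3 / 5 3 -2 / -7 0 8]. Elementwise product with the kernel and sum: -1·-2 + 4·-1 + 3·3 + 5·1 + 3·1 + -2·-1 + -7·1 + 0·1 + 8·1.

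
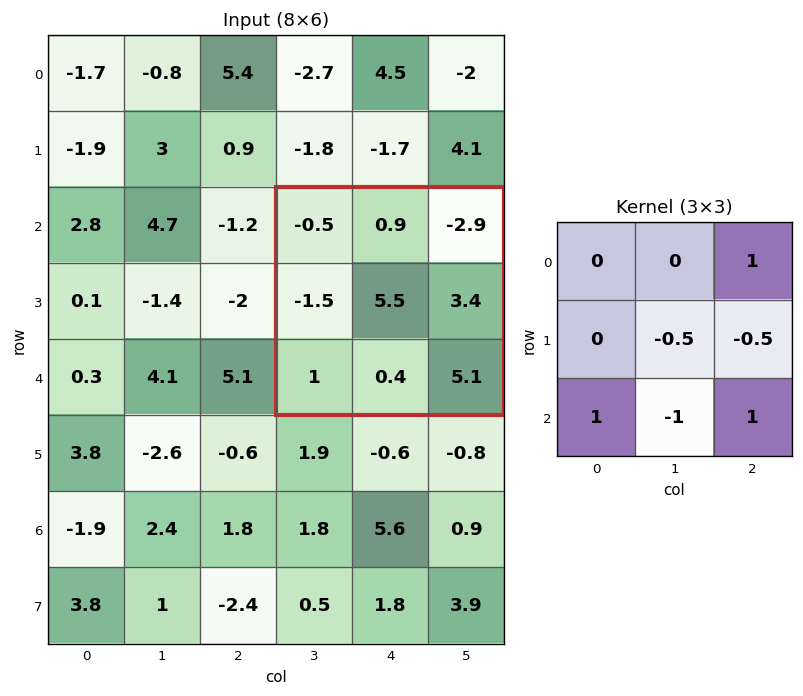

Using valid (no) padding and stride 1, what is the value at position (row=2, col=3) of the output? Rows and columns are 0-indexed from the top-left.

-1.65

The receptive field on the input at this output position is [-0.5 0.9 -2.9 / -1.5 5.5 3.4 / 1 0.4 5.1]. Elementwise product with the kernel and sum: -2.9·1 + 5.5·-0.5 + 3.4·-0.5 + 1·1 + 0.4·-1 + 5.1·1.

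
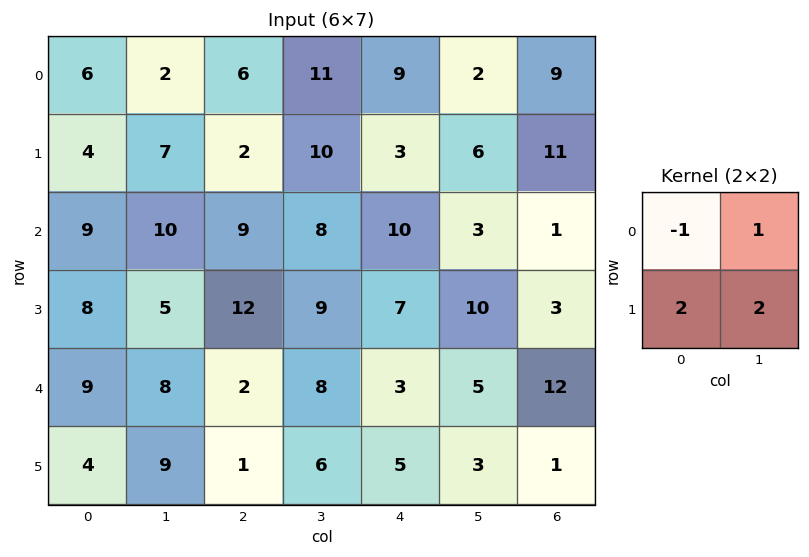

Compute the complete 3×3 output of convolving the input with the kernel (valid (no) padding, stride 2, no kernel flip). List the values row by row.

18 29 11
27 41 27
25 20 18

Output[0,0]: The receptive field on the input at this output position is [6 2 / 4 7]. Elementwise product with the kernel and sum: 6·-1 + 2·1 + 4·2 + 7·2.
Output[0,1]: The receptive field on the input at this output position is [6 11 / 2 10]. Elementwise product with the kernel and sum: 6·-1 + 11·1 + 2·2 + 10·2.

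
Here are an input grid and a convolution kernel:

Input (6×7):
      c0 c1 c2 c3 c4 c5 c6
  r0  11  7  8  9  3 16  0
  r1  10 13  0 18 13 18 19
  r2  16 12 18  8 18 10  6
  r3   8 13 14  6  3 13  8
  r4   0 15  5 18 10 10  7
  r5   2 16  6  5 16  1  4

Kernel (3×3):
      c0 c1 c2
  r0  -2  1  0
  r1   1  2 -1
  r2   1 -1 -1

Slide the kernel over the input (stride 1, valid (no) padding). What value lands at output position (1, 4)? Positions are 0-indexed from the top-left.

The receptive field on the input at this output position is [13 18 19 / 18 10 6 / 3 13 8]. Elementwise product with the kernel and sum: 13·-2 + 18·1 + 18·1 + 10·2 + 6·-1 + 3·1 + 13·-1 + 8·-1.

6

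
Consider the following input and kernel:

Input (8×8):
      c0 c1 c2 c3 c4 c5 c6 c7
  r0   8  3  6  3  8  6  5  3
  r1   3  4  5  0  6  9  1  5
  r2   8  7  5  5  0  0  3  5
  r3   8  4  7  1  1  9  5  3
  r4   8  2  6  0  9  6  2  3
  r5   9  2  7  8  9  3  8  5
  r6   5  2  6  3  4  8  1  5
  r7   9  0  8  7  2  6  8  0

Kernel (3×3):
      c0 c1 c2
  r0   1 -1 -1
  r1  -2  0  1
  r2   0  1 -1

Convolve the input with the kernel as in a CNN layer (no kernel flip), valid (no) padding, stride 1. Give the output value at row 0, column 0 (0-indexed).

0

The receptive field on the input at this output position is [8 3 6 / 3 4 5 / 8 7 5]. Elementwise product with the kernel and sum: 8·1 + 3·-1 + 6·-1 + 3·-2 + 5·1 + 7·1 + 5·-1.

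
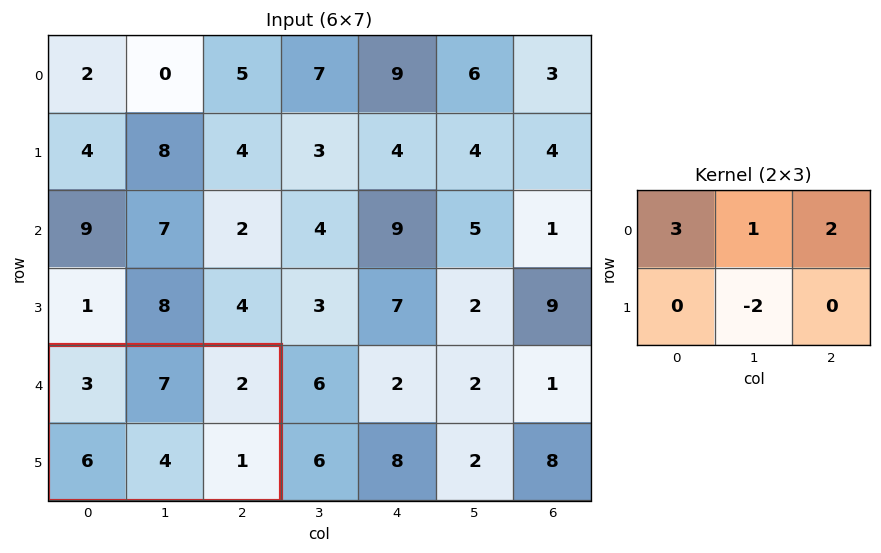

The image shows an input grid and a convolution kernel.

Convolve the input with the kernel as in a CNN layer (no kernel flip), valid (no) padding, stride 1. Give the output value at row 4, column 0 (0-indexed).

12

The receptive field on the input at this output position is [3 7 2 / 6 4 1]. Elementwise product with the kernel and sum: 3·3 + 7·1 + 2·2 + 4·-2.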